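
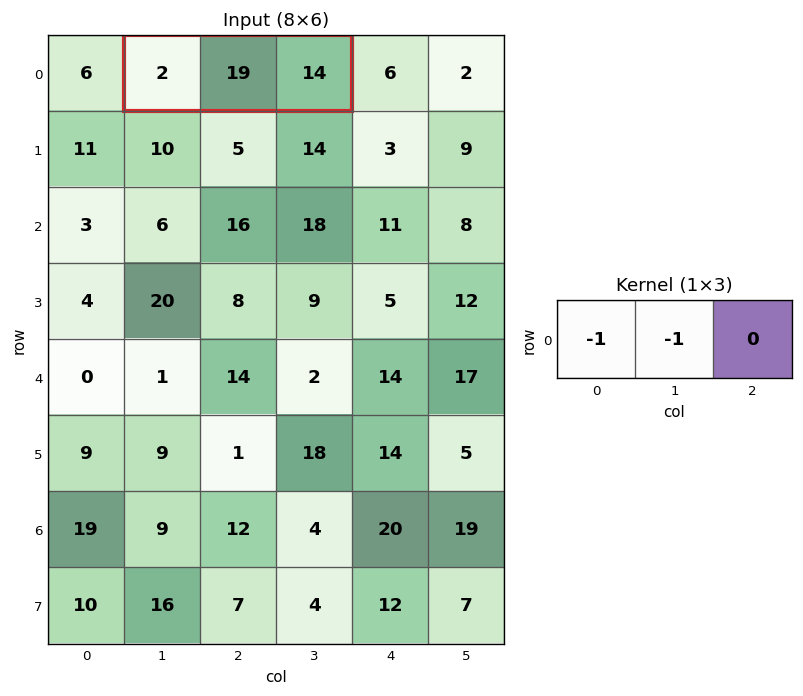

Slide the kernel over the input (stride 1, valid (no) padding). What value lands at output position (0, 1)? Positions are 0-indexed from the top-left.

The receptive field on the input at this output position is [2 19 14]. Elementwise product with the kernel and sum: 2·-1 + 19·-1.

-21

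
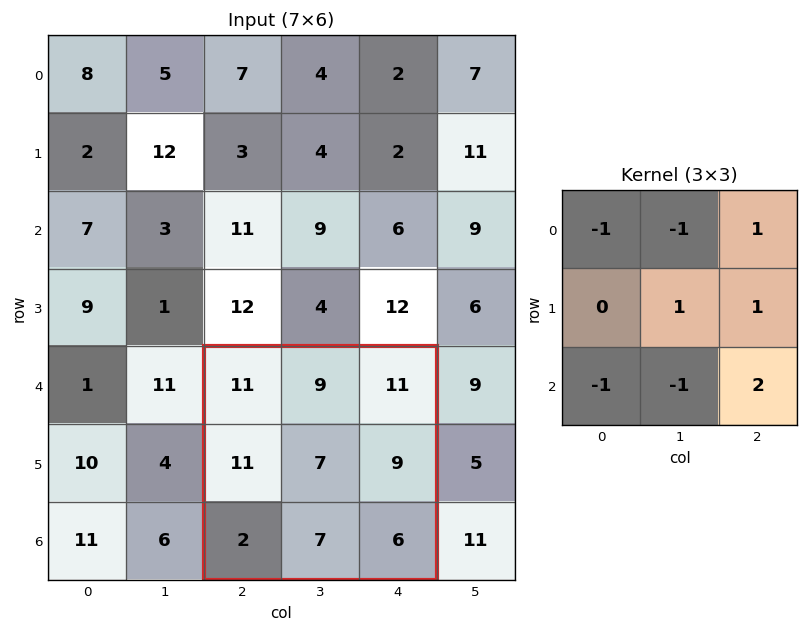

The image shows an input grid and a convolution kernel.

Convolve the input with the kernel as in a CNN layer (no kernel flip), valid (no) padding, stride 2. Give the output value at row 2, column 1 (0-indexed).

The receptive field on the input at this output position is [11 9 11 / 11 7 9 / 2 7 6]. Elementwise product with the kernel and sum: 11·-1 + 9·-1 + 11·1 + 7·1 + 9·1 + 2·-1 + 7·-1 + 6·2.

10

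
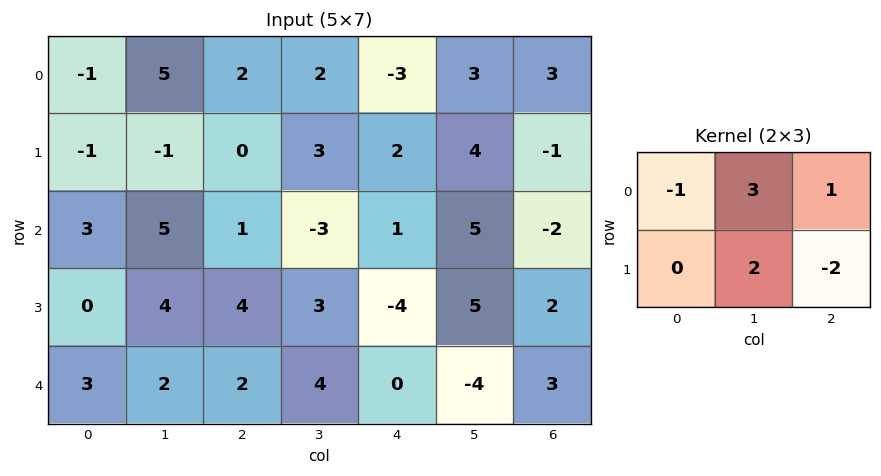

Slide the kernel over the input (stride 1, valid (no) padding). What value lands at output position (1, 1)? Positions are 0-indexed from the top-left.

12

The receptive field on the input at this output position is [-1 0 3 / 5 1 -3]. Elementwise product with the kernel and sum: -1·-1 + 0·3 + 3·1 + 1·2 + -3·-2.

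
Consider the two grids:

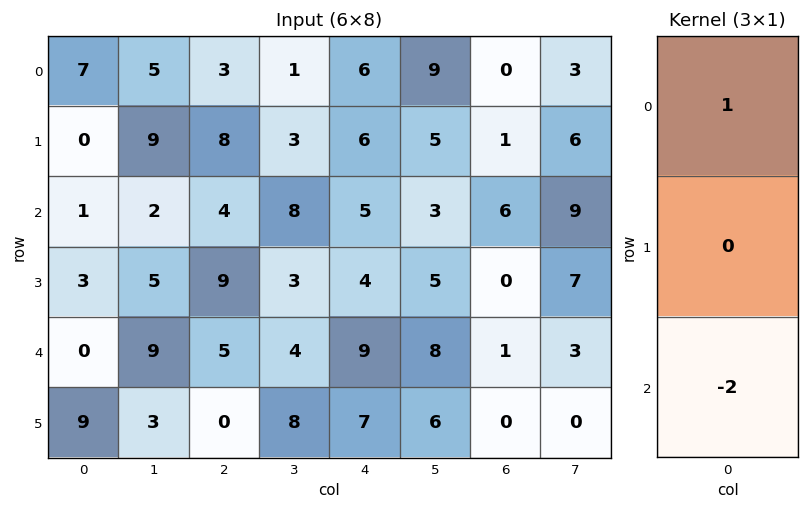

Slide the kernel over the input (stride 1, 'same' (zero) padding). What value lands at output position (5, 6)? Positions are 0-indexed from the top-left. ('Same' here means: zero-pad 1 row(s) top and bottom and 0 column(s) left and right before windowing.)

The receptive field on the zero-padded input at this output position is [1 / 0 / 0]. Elementwise product with the kernel and sum: 1·1 + 0·-2.

1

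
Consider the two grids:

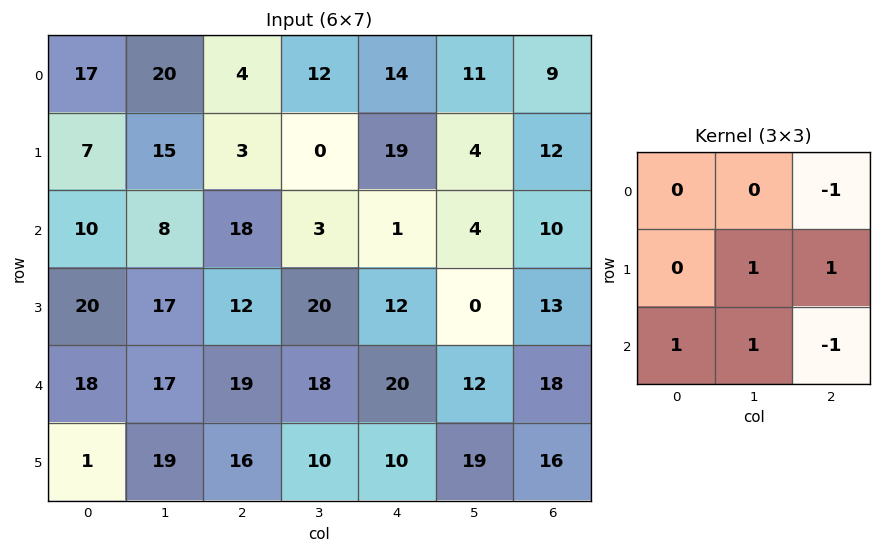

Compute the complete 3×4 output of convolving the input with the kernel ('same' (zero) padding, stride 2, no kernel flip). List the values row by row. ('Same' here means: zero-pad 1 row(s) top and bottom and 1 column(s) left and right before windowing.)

29 34 40 25
6 30 33 23
0 42 33 53

Output[0,0]: The receptive field on the zero-padded input at this output position is [0 0 0 / 0 17 20 / 0 7 15]. Elementwise product with the kernel and sum: 0·-1 + 17·1 + 20·1 + 0·1 + 7·1 + 15·-1.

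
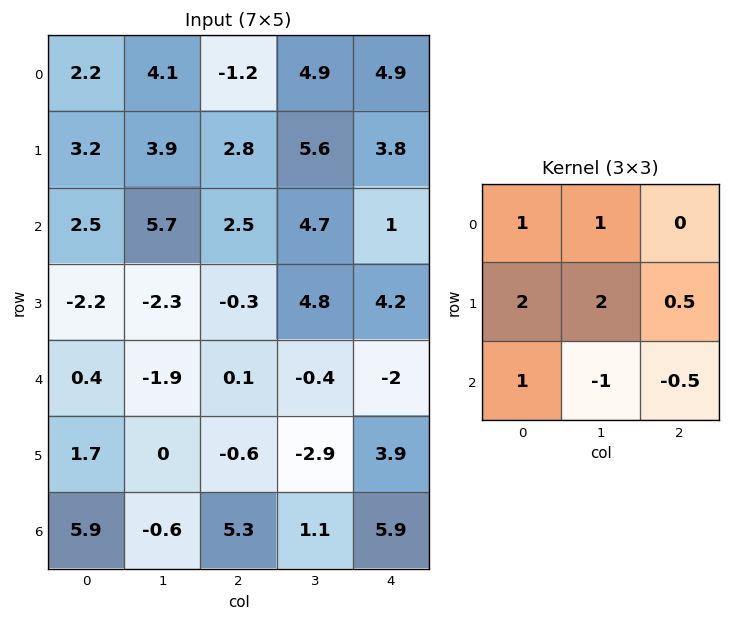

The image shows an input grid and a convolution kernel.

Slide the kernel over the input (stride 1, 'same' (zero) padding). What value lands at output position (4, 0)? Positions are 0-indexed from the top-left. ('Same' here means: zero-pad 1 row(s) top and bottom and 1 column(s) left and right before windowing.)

The receptive field on the zero-padded input at this output position is [0 -2.2 -2.3 / 0 0.4 -1.9 / 0 1.7 0]. Elementwise product with the kernel and sum: 0·1 + -2.2·1 + 0·2 + 0.4·2 + -1.9·0.5 + 0·1 + 1.7·-1 + 0·-0.5.

-4.05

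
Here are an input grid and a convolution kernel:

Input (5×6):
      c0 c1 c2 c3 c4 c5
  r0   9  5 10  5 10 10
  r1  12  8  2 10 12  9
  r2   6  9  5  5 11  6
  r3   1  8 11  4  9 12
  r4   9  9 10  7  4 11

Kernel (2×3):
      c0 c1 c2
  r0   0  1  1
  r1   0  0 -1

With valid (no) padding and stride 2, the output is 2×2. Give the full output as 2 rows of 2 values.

Output[0,0]: The receptive field on the input at this output position is [9 5 10 / 12 8 2]. Elementwise product with the kernel and sum: 5·1 + 10·1 + 2·-1.

13 3
3 7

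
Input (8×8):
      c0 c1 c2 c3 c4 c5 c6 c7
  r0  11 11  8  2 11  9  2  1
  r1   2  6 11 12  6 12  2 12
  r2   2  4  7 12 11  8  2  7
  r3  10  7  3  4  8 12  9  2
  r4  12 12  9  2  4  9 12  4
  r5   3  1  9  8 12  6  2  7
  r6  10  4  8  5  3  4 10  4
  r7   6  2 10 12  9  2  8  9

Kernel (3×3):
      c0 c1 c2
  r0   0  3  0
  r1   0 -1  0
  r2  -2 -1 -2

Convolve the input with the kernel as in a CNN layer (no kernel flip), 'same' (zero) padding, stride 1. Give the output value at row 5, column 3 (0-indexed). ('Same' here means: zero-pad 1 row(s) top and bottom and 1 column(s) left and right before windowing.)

The receptive field on the zero-padded input at this output position is [9 2 4 / 9 8 12 / 8 5 3]. Elementwise product with the kernel and sum: 2·3 + 8·-1 + 8·-2 + 5·-1 + 3·-2.

-29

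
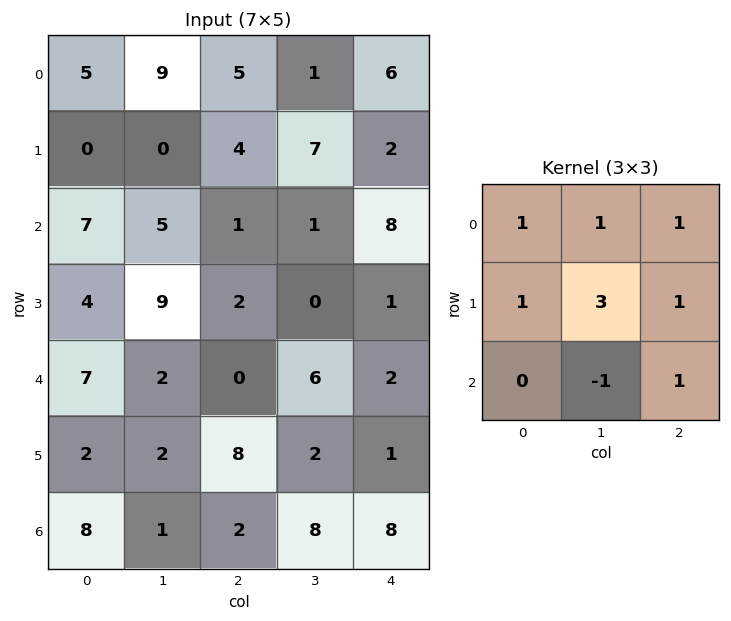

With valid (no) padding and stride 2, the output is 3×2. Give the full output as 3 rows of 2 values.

Output[0,0]: The receptive field on the input at this output position is [5 9 5 / 0 0 4 / 7 5 1]. Elementwise product with the kernel and sum: 5·1 + 9·1 + 5·1 + 0·1 + 0·3 + 4·1 + 5·-1 + 1·1.

19 46
44 9
26 23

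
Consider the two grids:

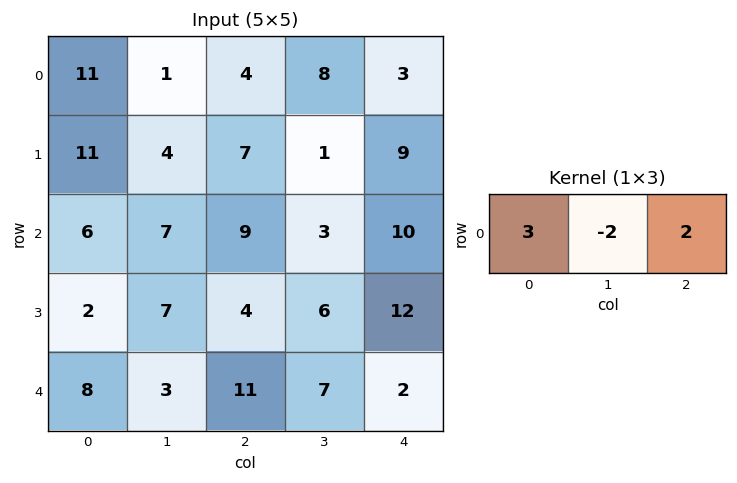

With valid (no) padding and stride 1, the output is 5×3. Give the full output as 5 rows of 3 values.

Output[0,0]: The receptive field on the input at this output position is [11 1 4]. Elementwise product with the kernel and sum: 11·3 + 1·-2 + 4·2.
Output[0,1]: The receptive field on the input at this output position is [1 4 8]. Elementwise product with the kernel and sum: 1·3 + 4·-2 + 8·2.

39 11 2
39 0 37
22 9 41
0 25 24
40 1 23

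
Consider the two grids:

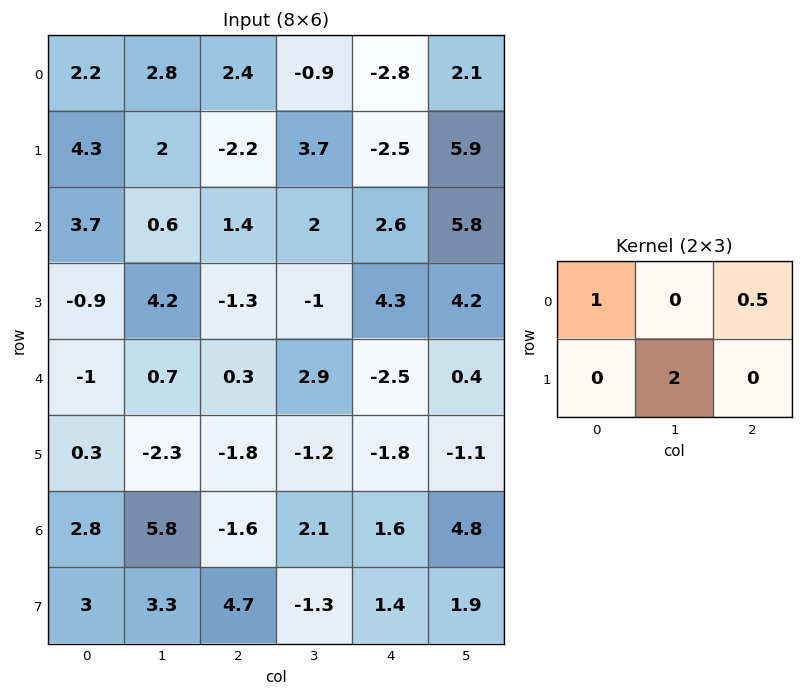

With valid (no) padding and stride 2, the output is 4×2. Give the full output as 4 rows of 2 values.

7.4 8.4
12.8 0.7
-5.45 -3.35
8.6 -3.4

Output[0,0]: The receptive field on the input at this output position is [2.2 2.8 2.4 / 4.3 2 -2.2]. Elementwise product with the kernel and sum: 2.2·1 + 2.4·0.5 + 2·2.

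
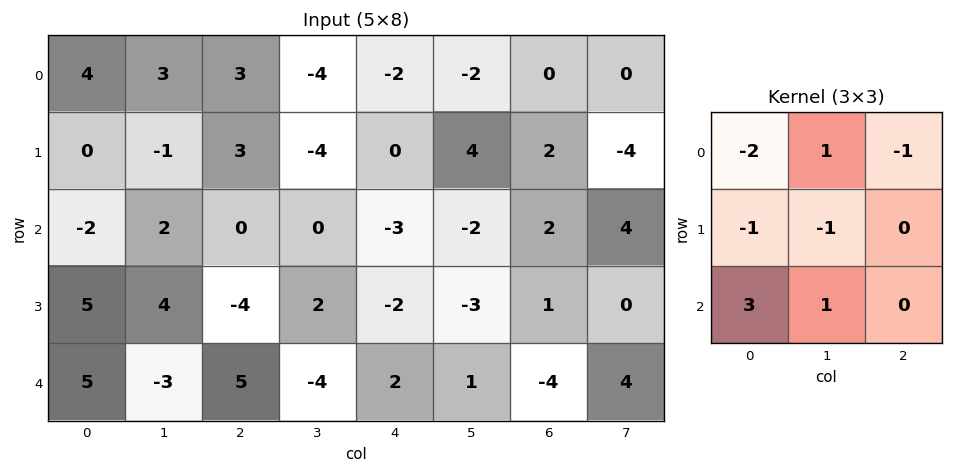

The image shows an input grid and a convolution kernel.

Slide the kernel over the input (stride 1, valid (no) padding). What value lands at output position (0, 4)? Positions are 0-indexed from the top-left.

The receptive field on the input at this output position is [-2 -2 0 / 0 4 2 / -3 -2 2]. Elementwise product with the kernel and sum: -2·-2 + -2·1 + 0·-1 + 0·-1 + 4·-1 + -3·3 + -2·1.

-13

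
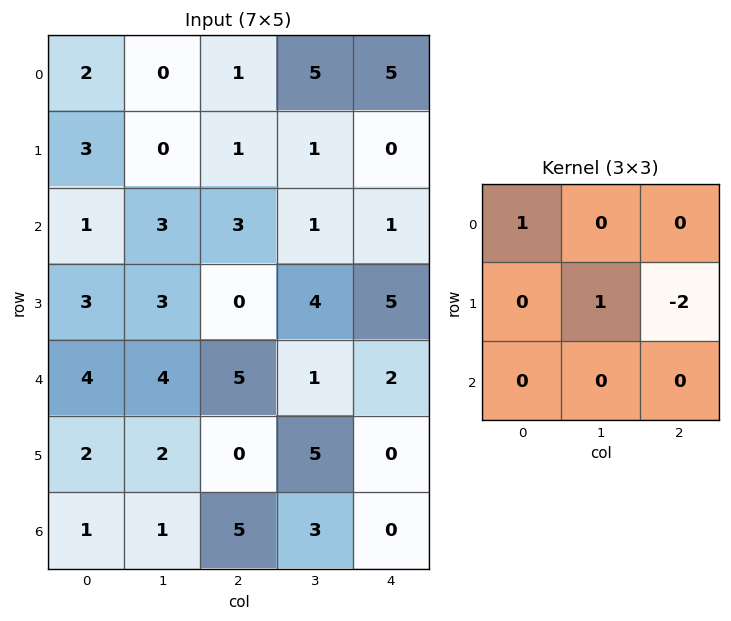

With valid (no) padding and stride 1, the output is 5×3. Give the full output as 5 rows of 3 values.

0 -1 2
0 1 0
4 -5 -3
-3 6 -3
6 -6 10

Output[0,0]: The receptive field on the input at this output position is [2 0 1 / 3 0 1 / 1 3 3]. Elementwise product with the kernel and sum: 2·1 + 0·1 + 1·-2.
Output[0,1]: The receptive field on the input at this output position is [0 1 5 / 0 1 1 / 3 3 1]. Elementwise product with the kernel and sum: 0·1 + 1·1 + 1·-2.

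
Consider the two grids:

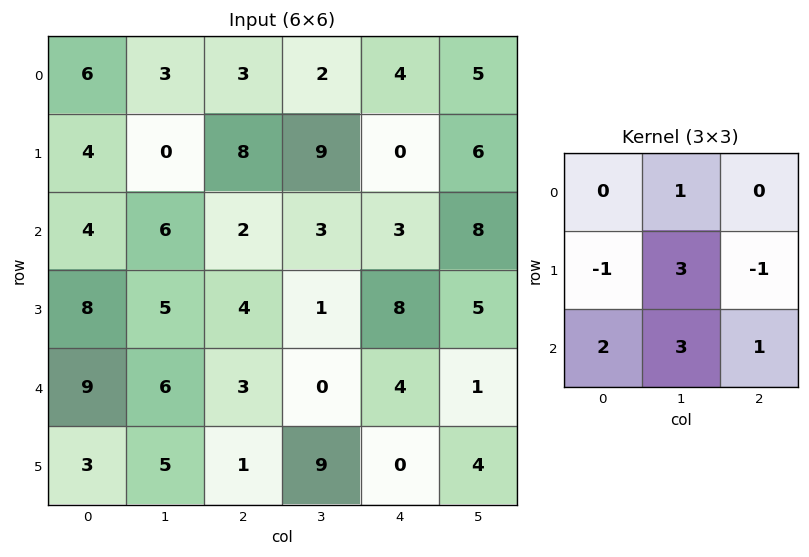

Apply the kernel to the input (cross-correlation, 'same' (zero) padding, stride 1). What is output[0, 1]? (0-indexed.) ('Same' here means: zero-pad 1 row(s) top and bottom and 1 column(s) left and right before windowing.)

The receptive field on the zero-padded input at this output position is [0 0 0 / 6 3 3 / 4 0 8]. Elementwise product with the kernel and sum: 0·1 + 6·-1 + 3·3 + 3·-1 + 4·2 + 0·3 + 8·1.

16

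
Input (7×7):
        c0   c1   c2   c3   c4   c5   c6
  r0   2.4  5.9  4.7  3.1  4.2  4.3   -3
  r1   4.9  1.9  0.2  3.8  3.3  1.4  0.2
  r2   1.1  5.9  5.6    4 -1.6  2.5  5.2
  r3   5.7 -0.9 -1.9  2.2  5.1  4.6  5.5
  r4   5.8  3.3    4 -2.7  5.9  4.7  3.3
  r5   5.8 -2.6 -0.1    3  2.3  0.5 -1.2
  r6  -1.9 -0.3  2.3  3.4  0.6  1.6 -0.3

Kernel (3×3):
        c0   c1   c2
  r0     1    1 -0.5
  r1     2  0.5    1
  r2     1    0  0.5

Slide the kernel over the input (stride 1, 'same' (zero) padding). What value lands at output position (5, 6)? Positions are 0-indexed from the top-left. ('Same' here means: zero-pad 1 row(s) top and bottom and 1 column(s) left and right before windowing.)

10

The receptive field on the zero-padded input at this output position is [4.7 3.3 0 / 0.5 -1.2 0 / 1.6 -0.3 0]. Elementwise product with the kernel and sum: 4.7·1 + 3.3·1 + 0·-0.5 + 0.5·2 + -1.2·0.5 + 0·1 + 1.6·1 + 0·0.5.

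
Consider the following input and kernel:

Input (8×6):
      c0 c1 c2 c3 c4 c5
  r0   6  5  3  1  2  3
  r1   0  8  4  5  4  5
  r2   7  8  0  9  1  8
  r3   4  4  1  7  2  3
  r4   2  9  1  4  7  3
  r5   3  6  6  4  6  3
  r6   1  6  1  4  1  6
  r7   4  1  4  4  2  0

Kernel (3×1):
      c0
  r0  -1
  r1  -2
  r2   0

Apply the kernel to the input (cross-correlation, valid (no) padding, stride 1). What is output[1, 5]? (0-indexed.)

-21

The receptive field on the input at this output position is [5 / 8 / 3]. Elementwise product with the kernel and sum: 5·-1 + 8·-2.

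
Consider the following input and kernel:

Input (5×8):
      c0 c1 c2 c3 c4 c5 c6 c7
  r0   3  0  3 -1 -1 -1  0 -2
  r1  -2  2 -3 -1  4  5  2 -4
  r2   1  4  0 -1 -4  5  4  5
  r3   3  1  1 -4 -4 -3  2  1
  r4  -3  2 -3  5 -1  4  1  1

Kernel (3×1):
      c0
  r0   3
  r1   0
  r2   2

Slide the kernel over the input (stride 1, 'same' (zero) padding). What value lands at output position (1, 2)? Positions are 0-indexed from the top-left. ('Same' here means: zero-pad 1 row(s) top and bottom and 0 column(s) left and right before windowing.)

The receptive field on the zero-padded input at this output position is [3 / -3 / 0]. Elementwise product with the kernel and sum: 3·3 + 0·2.

9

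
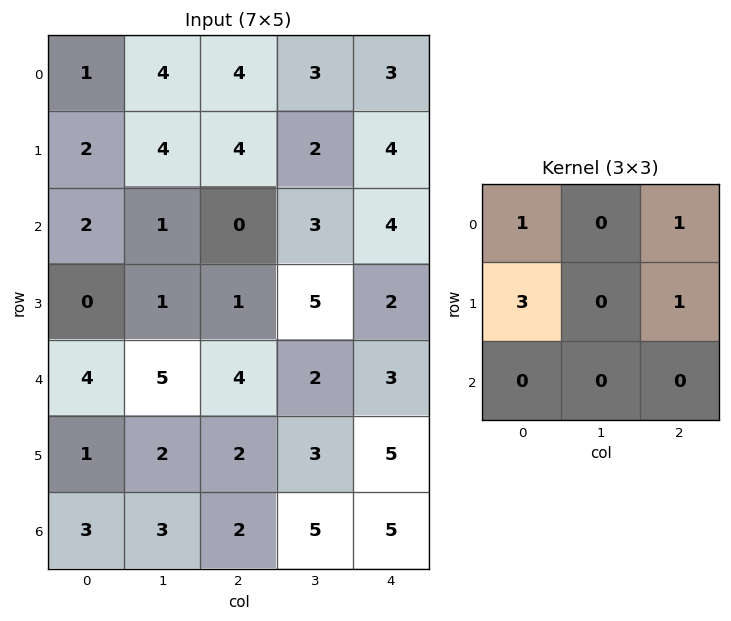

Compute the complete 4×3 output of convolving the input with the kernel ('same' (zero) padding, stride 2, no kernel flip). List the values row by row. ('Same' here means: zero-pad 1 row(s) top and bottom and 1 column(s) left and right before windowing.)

Output[0,0]: The receptive field on the zero-padded input at this output position is [0 0 0 / 0 1 4 / 0 2 4]. Elementwise product with the kernel and sum: 0·1 + 0·1 + 0·3 + 4·1.
Output[0,1]: The receptive field on the zero-padded input at this output position is [0 0 0 / 4 4 3 / 4 4 2]. Elementwise product with the kernel and sum: 0·1 + 0·1 + 4·3 + 3·1.

4 15 9
5 12 11
6 23 11
5 19 18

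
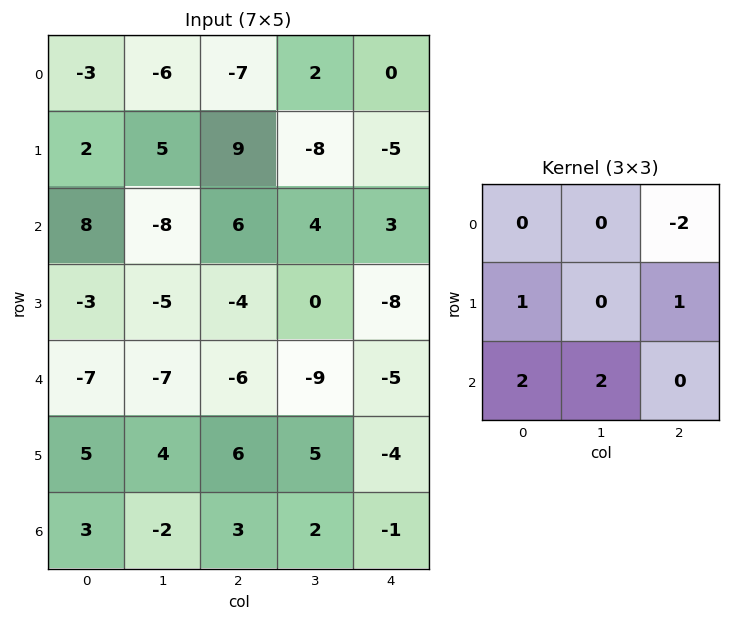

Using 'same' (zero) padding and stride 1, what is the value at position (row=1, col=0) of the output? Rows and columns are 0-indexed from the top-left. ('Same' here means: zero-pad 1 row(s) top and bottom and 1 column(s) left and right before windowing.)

The receptive field on the zero-padded input at this output position is [0 -3 -6 / 0 2 5 / 0 8 -8]. Elementwise product with the kernel and sum: -6·-2 + 0·1 + 5·1 + 0·2 + 8·2.

33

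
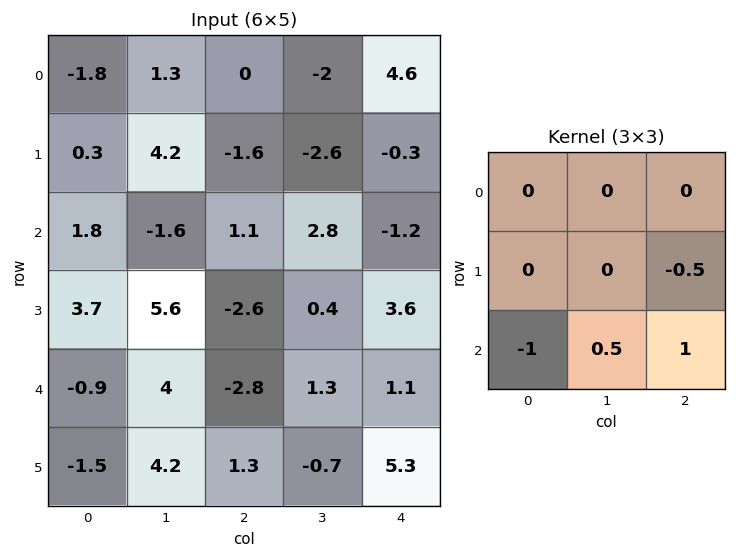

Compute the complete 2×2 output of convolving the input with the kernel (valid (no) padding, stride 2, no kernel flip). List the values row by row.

Output[0,0]: The receptive field on the input at this output position is [-1.8 1.3 0 / 0.3 4.2 -1.6 / 1.8 -1.6 1.1]. Elementwise product with the kernel and sum: -1.6·-0.5 + 1.8·-1 + -1.6·0.5 + 1.1·1.
Output[0,1]: The receptive field on the input at this output position is [0 -2 4.6 / -1.6 -2.6 -0.3 / 1.1 2.8 -1.2]. Elementwise product with the kernel and sum: -0.3·-0.5 + 1.1·-1 + 2.8·0.5 + -1.2·1.

-0.7 -0.75
1.4 2.75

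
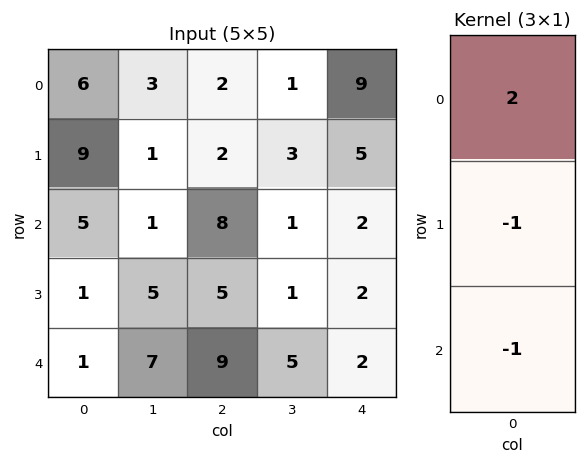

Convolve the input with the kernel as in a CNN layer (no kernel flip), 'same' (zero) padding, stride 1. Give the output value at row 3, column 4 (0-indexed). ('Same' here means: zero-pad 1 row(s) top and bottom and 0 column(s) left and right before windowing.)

The receptive field on the zero-padded input at this output position is [2 / 2 / 2]. Elementwise product with the kernel and sum: 2·2 + 2·-1 + 2·-1.

0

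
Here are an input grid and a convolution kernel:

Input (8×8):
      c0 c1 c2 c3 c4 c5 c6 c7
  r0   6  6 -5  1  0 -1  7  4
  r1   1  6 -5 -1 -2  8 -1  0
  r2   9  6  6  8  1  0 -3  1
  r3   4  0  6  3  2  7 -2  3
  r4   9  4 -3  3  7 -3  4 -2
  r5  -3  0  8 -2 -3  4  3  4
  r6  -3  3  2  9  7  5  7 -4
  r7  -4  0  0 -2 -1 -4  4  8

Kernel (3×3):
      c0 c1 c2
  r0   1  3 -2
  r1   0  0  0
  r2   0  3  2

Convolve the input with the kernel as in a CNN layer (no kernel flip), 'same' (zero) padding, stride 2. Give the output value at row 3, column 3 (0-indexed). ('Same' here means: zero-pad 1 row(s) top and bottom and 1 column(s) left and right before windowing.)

33

The receptive field on the zero-padded input at this output position is [4 3 4 / 5 7 -4 / -4 4 8]. Elementwise product with the kernel and sum: 4·1 + 3·3 + 4·-2 + 4·3 + 8·2.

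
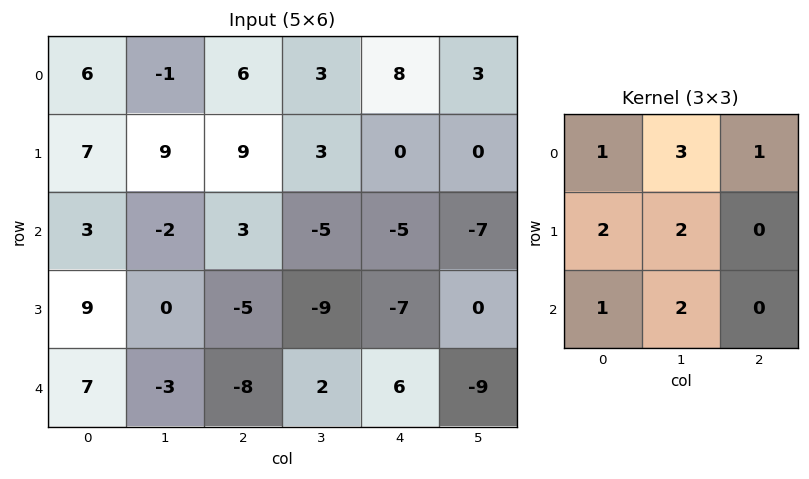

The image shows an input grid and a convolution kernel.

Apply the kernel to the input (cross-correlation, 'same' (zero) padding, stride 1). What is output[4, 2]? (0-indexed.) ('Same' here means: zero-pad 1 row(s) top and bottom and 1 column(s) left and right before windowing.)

-46

The receptive field on the zero-padded input at this output position is [0 -5 -9 / -3 -8 2 / 0 0 0]. Elementwise product with the kernel and sum: 0·1 + -5·3 + -9·1 + -3·2 + -8·2 + 0·1 + 0·2.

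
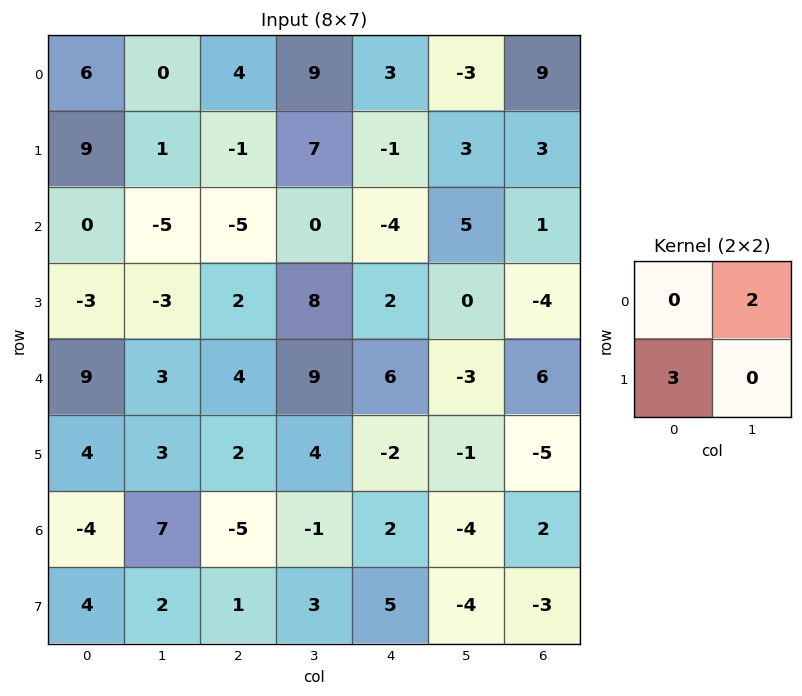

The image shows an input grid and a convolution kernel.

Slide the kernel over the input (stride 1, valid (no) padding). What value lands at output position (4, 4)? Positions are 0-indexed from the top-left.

-12

The receptive field on the input at this output position is [6 -3 / -2 -1]. Elementwise product with the kernel and sum: -3·2 + -2·3.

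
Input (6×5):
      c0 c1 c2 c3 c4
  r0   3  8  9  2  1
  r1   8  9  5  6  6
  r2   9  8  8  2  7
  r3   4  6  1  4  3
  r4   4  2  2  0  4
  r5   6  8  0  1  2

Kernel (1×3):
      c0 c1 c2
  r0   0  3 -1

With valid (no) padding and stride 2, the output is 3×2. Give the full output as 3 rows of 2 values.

Output[0,0]: The receptive field on the input at this output position is [3 8 9]. Elementwise product with the kernel and sum: 8·3 + 9·-1.

15 5
16 -1
4 -4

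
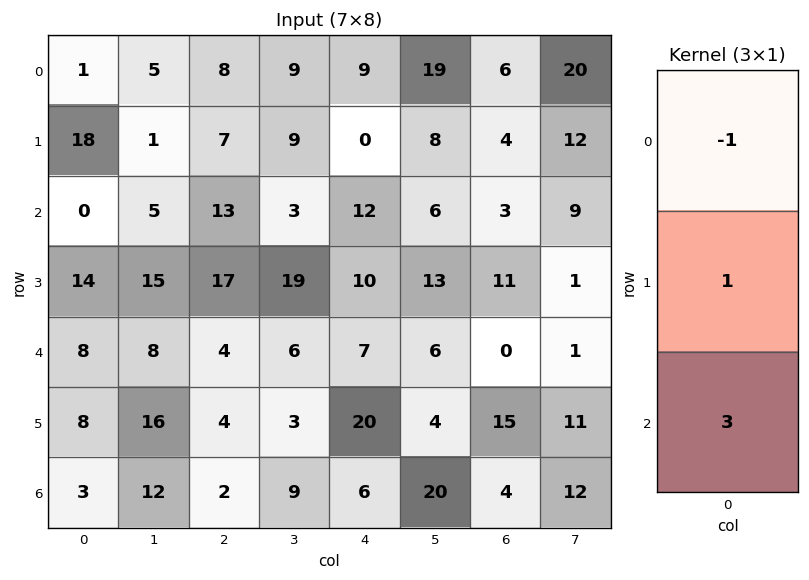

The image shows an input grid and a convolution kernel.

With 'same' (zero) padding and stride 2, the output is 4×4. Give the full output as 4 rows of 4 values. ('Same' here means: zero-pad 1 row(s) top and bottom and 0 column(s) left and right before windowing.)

Output[0,0]: The receptive field on the zero-padded input at this output position is [0 / 1 / 18]. Elementwise product with the kernel and sum: 0·-1 + 1·1 + 18·3.

55 29 9 18
24 57 42 32
18 -1 57 34
-5 -2 -14 -11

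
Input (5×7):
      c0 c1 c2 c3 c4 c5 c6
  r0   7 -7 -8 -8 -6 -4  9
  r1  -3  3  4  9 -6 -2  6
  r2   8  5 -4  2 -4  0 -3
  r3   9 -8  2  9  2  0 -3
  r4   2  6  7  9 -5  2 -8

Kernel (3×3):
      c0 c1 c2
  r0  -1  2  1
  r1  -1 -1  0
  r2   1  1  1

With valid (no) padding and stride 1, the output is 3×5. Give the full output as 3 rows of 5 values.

Output[0,0]: The receptive field on the input at this output position is [7 -7 -8 / -3 3 4 / 8 5 -4]. Elementwise product with the kernel and sum: 7·-1 + -7·2 + -8·1 + -3·-1 + 3·-1 + 8·1 + 5·1 + -4·1.

-20 -21 -33 -13 8
3 16 23 -10 11
12 17 4 -15 -12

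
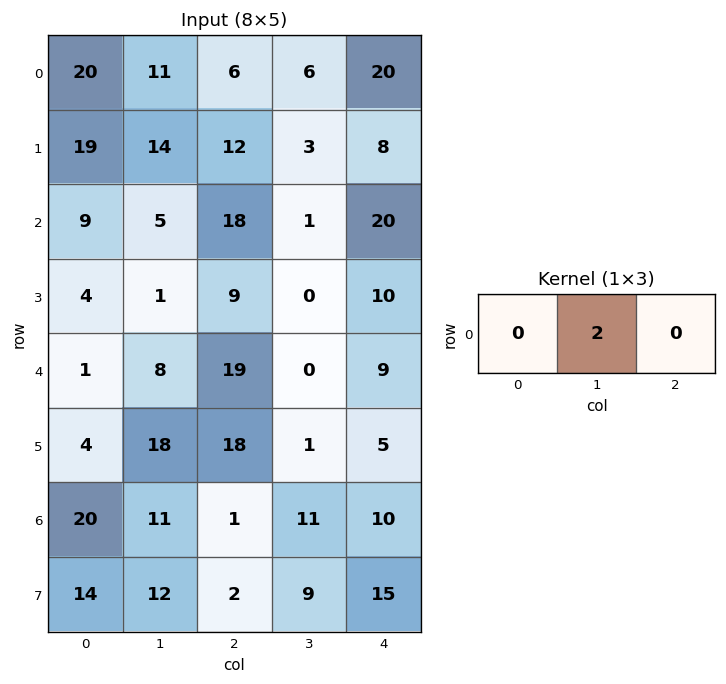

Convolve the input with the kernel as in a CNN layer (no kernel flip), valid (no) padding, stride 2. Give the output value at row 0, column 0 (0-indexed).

22

The receptive field on the input at this output position is [20 11 6]. Elementwise product with the kernel and sum: 11·2.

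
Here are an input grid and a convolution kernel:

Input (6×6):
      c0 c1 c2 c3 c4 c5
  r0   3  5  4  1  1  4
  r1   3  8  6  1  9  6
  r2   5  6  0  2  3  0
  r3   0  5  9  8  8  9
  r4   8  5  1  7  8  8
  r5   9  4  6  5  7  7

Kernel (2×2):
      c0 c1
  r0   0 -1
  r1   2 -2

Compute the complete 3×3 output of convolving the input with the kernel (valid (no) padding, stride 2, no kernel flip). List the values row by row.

Output[0,0]: The receptive field on the input at this output position is [3 5 / 3 8]. Elementwise product with the kernel and sum: 5·-1 + 3·2 + 8·-2.
Output[0,1]: The receptive field on the input at this output position is [4 1 / 6 1]. Elementwise product with the kernel and sum: 1·-1 + 6·2 + 1·-2.

-15 9 2
-16 0 -2
5 -5 -8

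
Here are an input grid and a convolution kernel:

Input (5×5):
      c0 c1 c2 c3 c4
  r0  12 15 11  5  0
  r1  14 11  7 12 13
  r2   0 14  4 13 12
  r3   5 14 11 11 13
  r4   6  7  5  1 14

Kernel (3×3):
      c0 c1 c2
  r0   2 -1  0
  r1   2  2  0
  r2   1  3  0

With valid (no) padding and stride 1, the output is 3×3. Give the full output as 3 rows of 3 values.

Output[0,0]: The receptive field on the input at this output position is [12 15 11 / 14 11 7 / 0 14 4]. Elementwise product with the kernel and sum: 12·2 + 15·-1 + 14·2 + 11·2 + 0·1 + 14·3.
Output[0,1]: The receptive field on the input at this output position is [15 11 5 / 11 7 12 / 14 4 13]. Elementwise product with the kernel and sum: 15·2 + 11·-1 + 11·2 + 7·2 + 14·1 + 4·3.

101 81 98
92 98 80
51 96 47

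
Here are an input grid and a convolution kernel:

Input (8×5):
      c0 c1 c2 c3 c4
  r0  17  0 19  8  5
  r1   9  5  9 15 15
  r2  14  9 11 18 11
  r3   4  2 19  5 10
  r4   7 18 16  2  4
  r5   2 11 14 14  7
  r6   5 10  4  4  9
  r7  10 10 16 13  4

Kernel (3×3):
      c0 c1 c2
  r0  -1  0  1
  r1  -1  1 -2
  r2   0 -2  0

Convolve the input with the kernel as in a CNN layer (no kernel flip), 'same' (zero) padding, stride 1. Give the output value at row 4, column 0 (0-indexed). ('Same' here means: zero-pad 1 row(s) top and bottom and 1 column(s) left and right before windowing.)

-31

The receptive field on the zero-padded input at this output position is [0 4 2 / 0 7 18 / 0 2 11]. Elementwise product with the kernel and sum: 0·-1 + 2·1 + 0·-1 + 7·1 + 18·-2 + 2·-2.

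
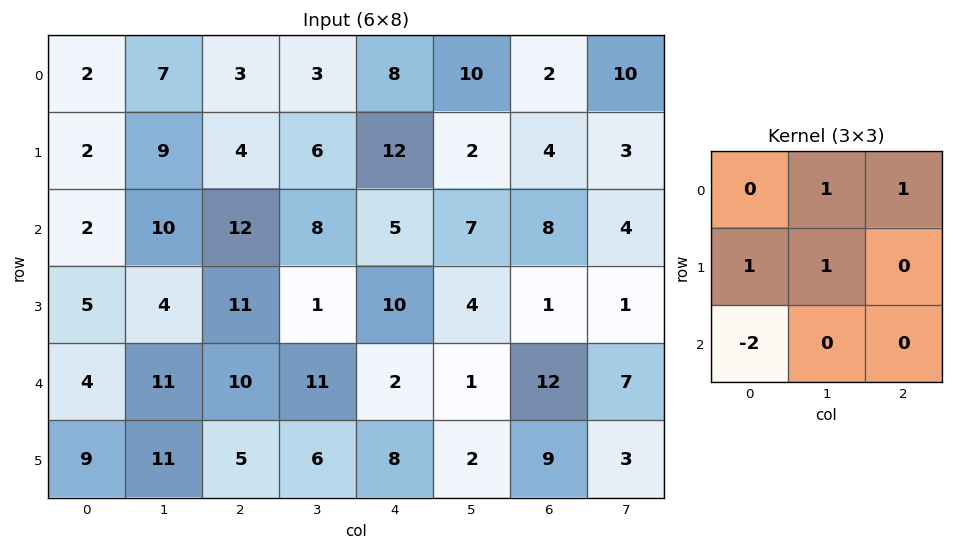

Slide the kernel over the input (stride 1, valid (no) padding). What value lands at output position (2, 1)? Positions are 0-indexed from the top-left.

The receptive field on the input at this output position is [10 12 8 / 4 11 1 / 11 10 11]. Elementwise product with the kernel and sum: 12·1 + 8·1 + 4·1 + 11·1 + 11·-2.

13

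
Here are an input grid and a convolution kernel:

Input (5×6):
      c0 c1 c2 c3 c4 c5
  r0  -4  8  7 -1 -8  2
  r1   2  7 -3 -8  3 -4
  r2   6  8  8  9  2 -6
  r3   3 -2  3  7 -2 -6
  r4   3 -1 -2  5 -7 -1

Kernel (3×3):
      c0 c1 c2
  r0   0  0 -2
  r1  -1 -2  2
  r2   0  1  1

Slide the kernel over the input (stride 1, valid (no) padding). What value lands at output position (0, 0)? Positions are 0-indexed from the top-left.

The receptive field on the input at this output position is [-4 8 7 / 2 7 -3 / 6 8 8]. Elementwise product with the kernel and sum: 7·-2 + 2·-1 + 7·-2 + -3·2 + 8·1 + 8·1.

-20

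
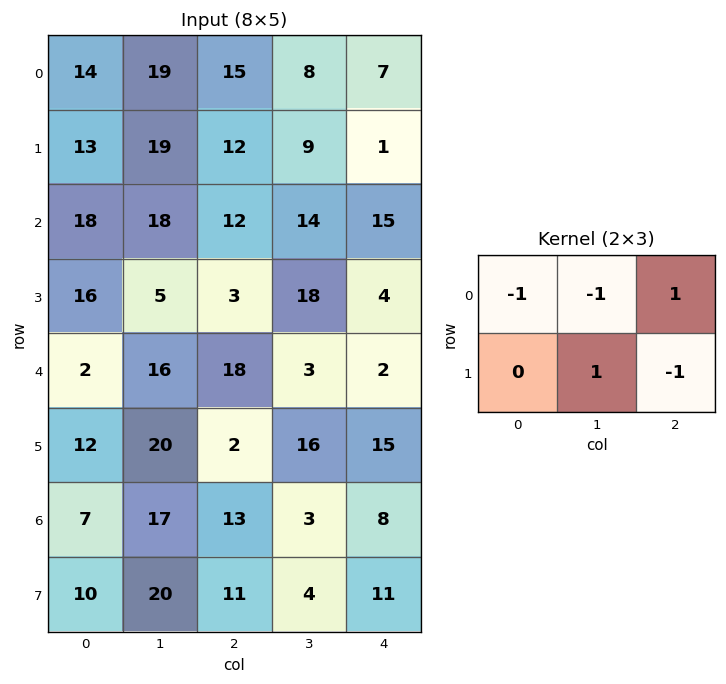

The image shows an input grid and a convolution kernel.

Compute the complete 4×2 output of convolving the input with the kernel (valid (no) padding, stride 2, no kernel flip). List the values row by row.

Output[0,0]: The receptive field on the input at this output position is [14 19 15 / 13 19 12]. Elementwise product with the kernel and sum: 14·-1 + 19·-1 + 15·1 + 19·1 + 12·-1.

-11 -8
-22 3
18 -18
-2 -15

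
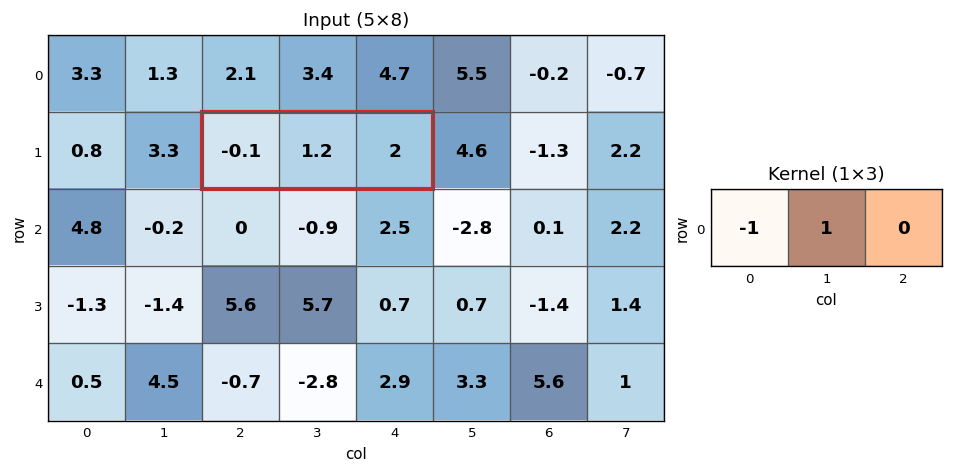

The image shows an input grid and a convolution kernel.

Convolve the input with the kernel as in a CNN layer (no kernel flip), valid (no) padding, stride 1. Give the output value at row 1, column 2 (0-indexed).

1.3

The receptive field on the input at this output position is [-0.1 1.2 2]. Elementwise product with the kernel and sum: -0.1·-1 + 1.2·1.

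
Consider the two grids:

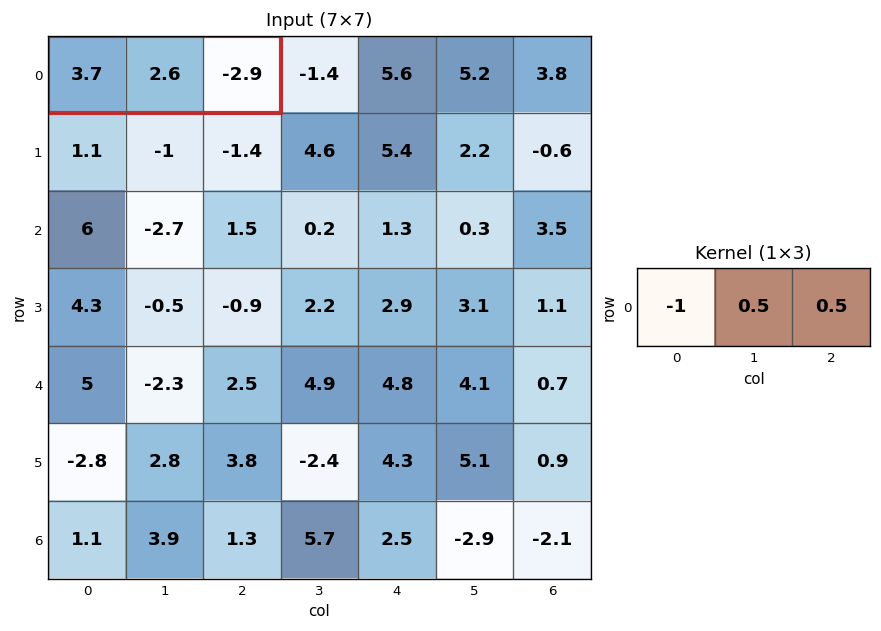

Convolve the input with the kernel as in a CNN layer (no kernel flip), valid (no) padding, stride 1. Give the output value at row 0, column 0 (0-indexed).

-3.85

The receptive field on the input at this output position is [3.7 2.6 -2.9]. Elementwise product with the kernel and sum: 3.7·-1 + 2.6·0.5 + -2.9·0.5.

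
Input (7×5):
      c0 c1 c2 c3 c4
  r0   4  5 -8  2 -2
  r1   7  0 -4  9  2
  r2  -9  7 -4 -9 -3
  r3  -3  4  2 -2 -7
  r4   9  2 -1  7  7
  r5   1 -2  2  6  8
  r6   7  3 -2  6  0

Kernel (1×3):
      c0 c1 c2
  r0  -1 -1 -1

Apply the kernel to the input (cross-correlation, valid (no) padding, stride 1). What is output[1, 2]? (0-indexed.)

-7

The receptive field on the input at this output position is [-4 9 2]. Elementwise product with the kernel and sum: -4·-1 + 9·-1 + 2·-1.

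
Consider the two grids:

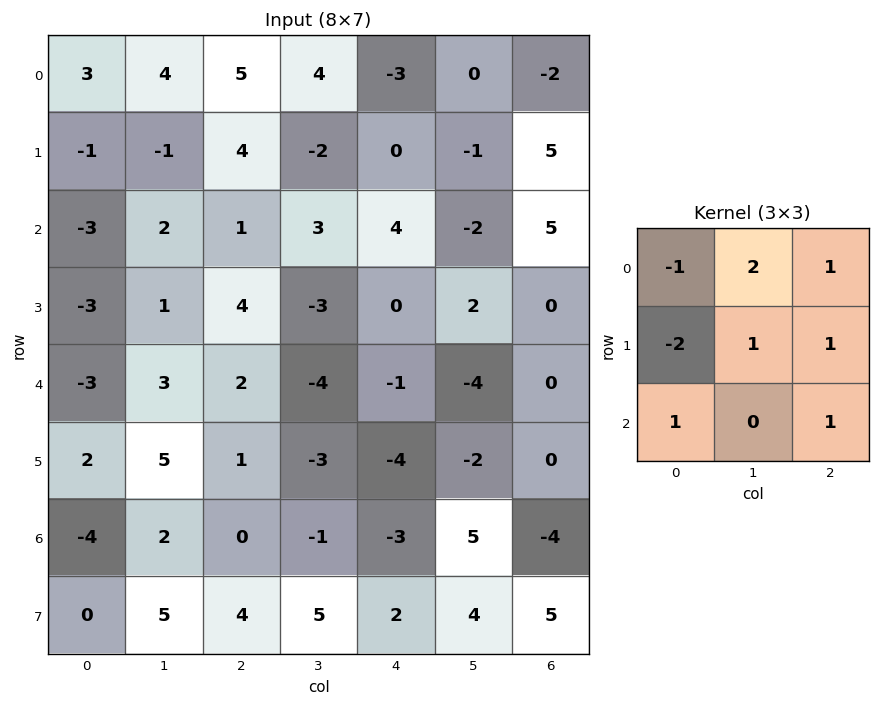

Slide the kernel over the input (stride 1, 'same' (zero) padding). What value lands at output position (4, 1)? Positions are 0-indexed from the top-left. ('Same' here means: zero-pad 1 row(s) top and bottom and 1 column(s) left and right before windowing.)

The receptive field on the zero-padded input at this output position is [-3 1 4 / -3 3 2 / 2 5 1]. Elementwise product with the kernel and sum: -3·-1 + 1·2 + 4·1 + -3·-2 + 3·1 + 2·1 + 2·1 + 1·1.

23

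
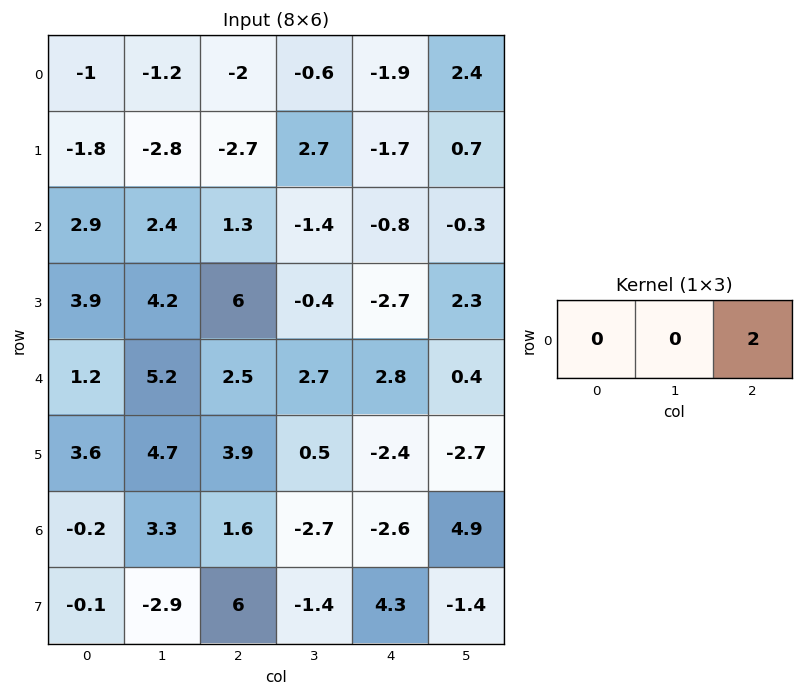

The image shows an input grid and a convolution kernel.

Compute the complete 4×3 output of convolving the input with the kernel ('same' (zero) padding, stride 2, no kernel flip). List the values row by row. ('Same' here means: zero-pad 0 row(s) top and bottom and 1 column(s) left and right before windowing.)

Output[0,0]: The receptive field on the zero-padded input at this output position is [0 -1 -1.2]. Elementwise product with the kernel and sum: -1.2·2.
Output[0,1]: The receptive field on the zero-padded input at this output position is [-1.2 -2 -0.6]. Elementwise product with the kernel and sum: -0.6·2.

-2.4 -1.2 4.8
4.8 -2.8 -0.6
10.4 5.4 0.8
6.6 -5.4 9.8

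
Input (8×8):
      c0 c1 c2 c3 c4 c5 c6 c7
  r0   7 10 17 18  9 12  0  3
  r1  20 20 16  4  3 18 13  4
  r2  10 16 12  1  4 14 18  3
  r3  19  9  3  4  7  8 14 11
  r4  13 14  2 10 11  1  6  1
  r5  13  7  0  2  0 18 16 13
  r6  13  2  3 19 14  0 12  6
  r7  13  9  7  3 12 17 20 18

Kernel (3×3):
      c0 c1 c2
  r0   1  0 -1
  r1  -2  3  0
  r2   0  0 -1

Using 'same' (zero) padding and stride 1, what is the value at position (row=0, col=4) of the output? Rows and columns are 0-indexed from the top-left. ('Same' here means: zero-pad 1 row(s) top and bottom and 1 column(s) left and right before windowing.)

The receptive field on the zero-padded input at this output position is [0 0 0 / 18 9 12 / 4 3 18]. Elementwise product with the kernel and sum: 0·1 + 0·-1 + 18·-2 + 9·3 + 18·-1.

-27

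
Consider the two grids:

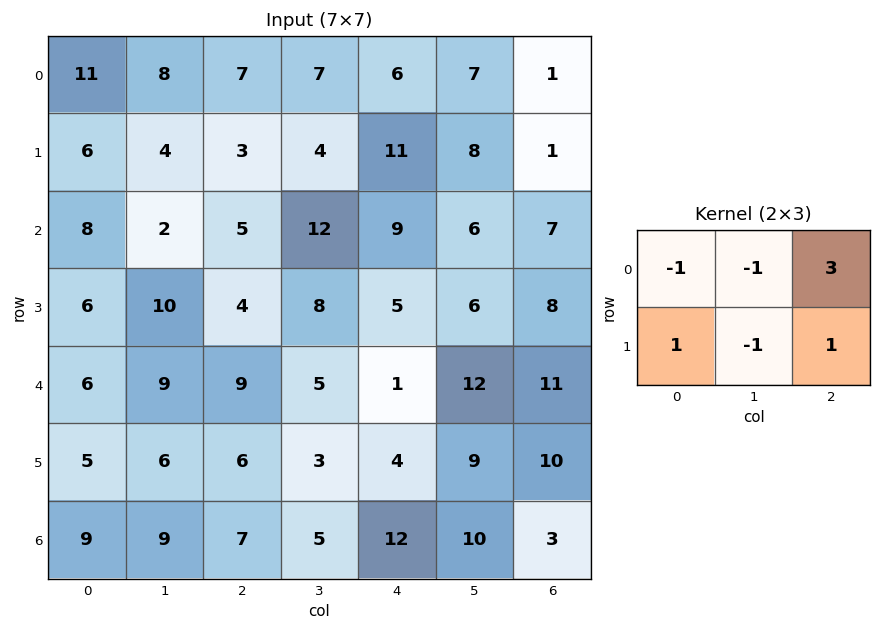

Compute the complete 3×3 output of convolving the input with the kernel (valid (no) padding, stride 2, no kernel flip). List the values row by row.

Output[0,0]: The receptive field on the input at this output position is [11 8 7 / 6 4 3]. Elementwise product with the kernel and sum: 11·-1 + 8·-1 + 7·3 + 6·1 + 4·-1 + 3·1.

7 14 -6
5 11 13
17 -4 25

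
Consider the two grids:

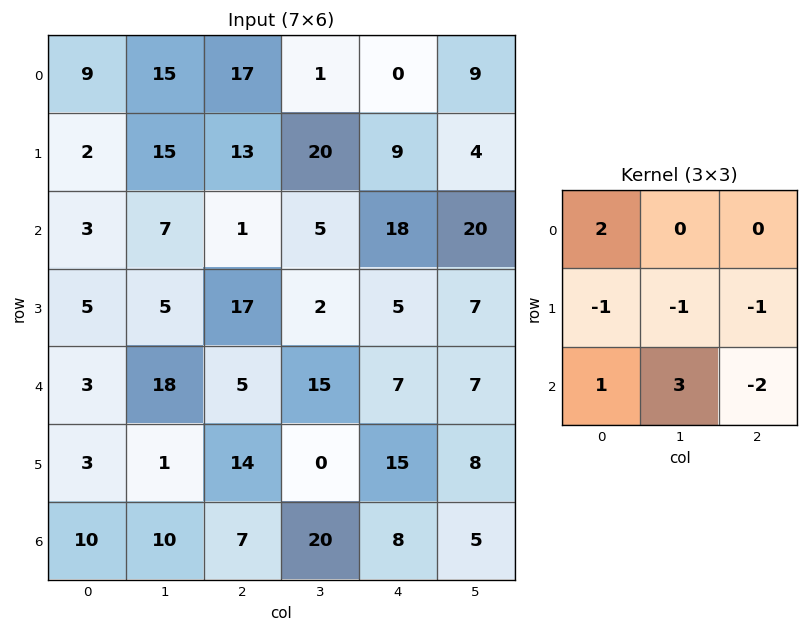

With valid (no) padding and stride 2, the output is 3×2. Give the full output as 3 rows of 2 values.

10 -28
26 14
14 32

Output[0,0]: The receptive field on the input at this output position is [9 15 17 / 2 15 13 / 3 7 1]. Elementwise product with the kernel and sum: 9·2 + 2·-1 + 15·-1 + 13·-1 + 3·1 + 7·3 + 1·-2.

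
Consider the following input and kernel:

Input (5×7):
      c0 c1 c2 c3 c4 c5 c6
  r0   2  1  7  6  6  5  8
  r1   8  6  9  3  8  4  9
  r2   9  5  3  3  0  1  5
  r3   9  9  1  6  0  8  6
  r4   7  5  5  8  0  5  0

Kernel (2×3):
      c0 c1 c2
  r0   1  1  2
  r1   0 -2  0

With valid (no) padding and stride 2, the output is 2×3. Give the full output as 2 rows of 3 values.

5 19 19
2 -6 -5

Output[0,0]: The receptive field on the input at this output position is [2 1 7 / 8 6 9]. Elementwise product with the kernel and sum: 2·1 + 1·1 + 7·2 + 6·-2.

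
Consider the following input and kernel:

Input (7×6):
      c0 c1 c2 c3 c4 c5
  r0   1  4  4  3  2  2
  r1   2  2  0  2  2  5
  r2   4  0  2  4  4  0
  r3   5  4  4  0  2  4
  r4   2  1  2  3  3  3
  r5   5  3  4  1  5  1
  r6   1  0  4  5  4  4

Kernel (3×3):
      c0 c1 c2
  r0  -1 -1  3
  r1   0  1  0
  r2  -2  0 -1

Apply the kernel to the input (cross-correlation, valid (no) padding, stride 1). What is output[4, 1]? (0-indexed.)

5

The receptive field on the input at this output position is [1 2 3 / 3 4 1 / 0 4 5]. Elementwise product with the kernel and sum: 1·-1 + 2·-1 + 3·3 + 4·1 + 0·-2 + 5·-1.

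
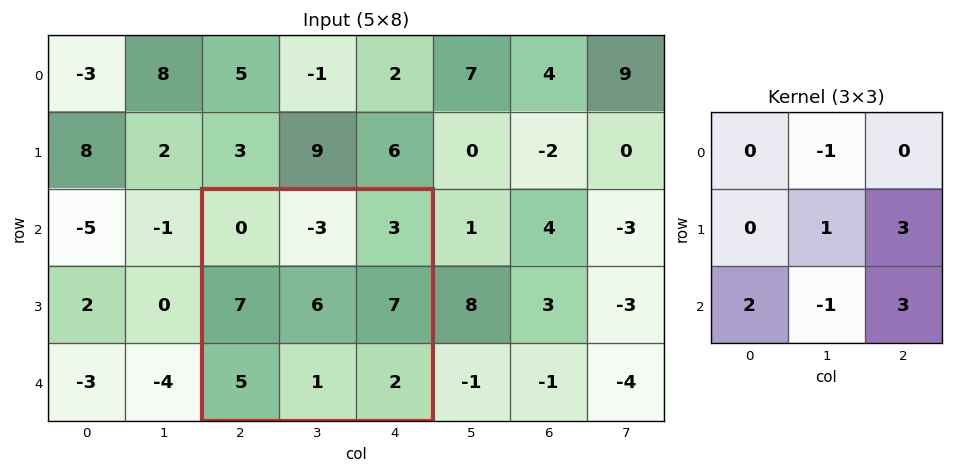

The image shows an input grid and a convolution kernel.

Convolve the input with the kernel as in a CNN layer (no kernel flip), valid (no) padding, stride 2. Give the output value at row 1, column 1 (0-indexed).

The receptive field on the input at this output position is [0 -3 3 / 7 6 7 / 5 1 2]. Elementwise product with the kernel and sum: -3·-1 + 6·1 + 7·3 + 5·2 + 1·-1 + 2·3.

45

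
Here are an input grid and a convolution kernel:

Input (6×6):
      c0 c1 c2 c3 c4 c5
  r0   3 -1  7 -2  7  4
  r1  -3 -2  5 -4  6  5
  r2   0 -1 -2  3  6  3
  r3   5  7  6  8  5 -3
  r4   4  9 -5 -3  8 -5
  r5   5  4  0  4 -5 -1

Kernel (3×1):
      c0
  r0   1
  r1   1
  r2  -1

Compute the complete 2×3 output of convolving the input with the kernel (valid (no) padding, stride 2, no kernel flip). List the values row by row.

Output[0,0]: The receptive field on the input at this output position is [3 / -3 / 0]. Elementwise product with the kernel and sum: 3·1 + -3·1 + 0·-1.

0 14 7
1 9 3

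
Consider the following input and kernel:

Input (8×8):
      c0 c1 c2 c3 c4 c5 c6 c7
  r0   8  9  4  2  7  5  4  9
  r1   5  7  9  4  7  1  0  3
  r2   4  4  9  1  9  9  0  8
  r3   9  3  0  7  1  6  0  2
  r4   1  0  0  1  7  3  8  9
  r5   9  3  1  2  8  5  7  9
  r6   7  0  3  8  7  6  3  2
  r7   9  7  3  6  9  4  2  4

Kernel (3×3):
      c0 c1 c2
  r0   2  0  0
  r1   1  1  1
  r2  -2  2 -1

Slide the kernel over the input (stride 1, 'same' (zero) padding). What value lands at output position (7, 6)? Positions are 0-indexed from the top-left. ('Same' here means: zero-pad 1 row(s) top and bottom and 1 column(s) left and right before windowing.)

The receptive field on the zero-padded input at this output position is [6 3 2 / 4 2 4 / 0 0 0]. Elementwise product with the kernel and sum: 6·2 + 4·1 + 2·1 + 4·1 + 0·-2 + 0·2 + 0·-1.

22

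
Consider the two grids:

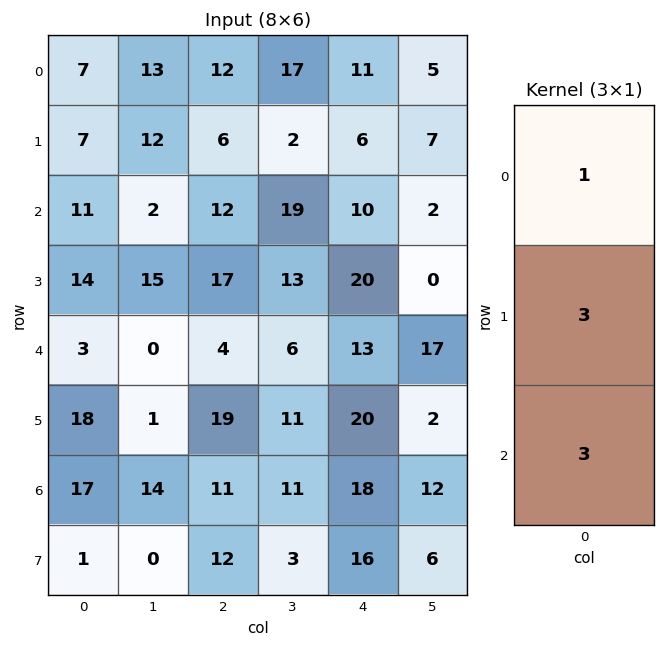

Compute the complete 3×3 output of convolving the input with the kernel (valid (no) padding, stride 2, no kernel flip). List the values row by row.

Output[0,0]: The receptive field on the input at this output position is [7 / 7 / 11]. Elementwise product with the kernel and sum: 7·1 + 7·3 + 11·3.

61 66 59
62 75 109
108 94 127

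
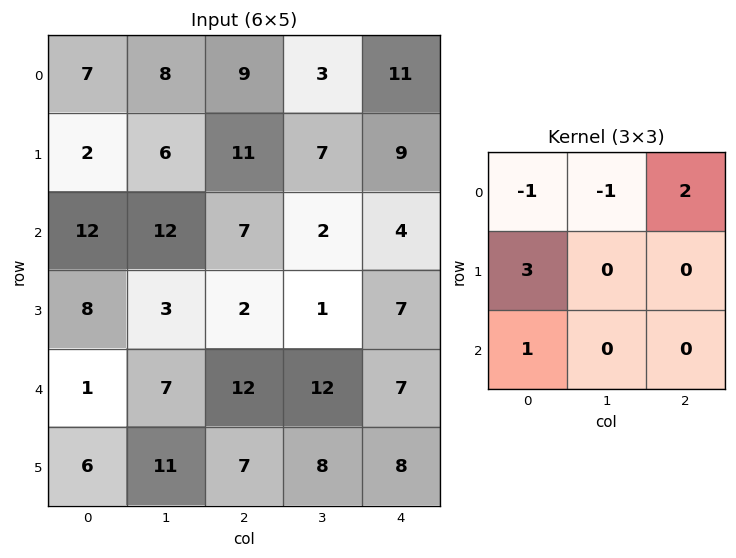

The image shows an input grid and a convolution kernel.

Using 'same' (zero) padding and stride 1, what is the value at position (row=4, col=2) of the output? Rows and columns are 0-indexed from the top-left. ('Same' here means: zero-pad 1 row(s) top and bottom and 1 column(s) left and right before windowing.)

The receptive field on the zero-padded input at this output position is [3 2 1 / 7 12 12 / 11 7 8]. Elementwise product with the kernel and sum: 3·-1 + 2·-1 + 1·2 + 7·3 + 11·1.

29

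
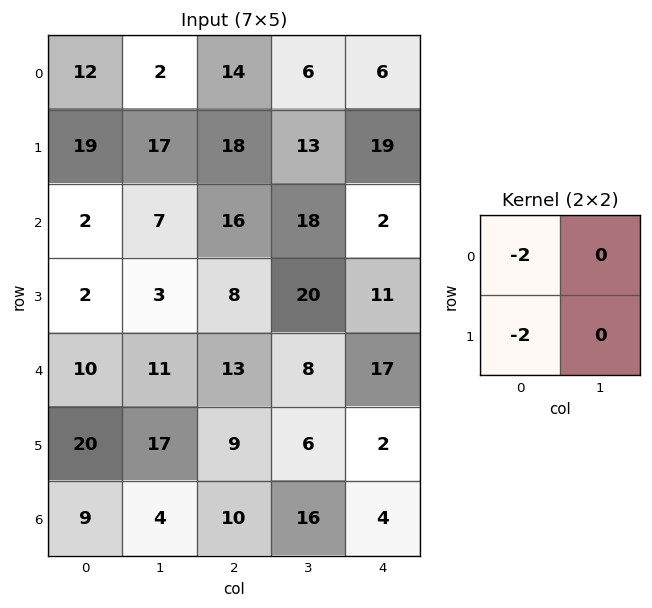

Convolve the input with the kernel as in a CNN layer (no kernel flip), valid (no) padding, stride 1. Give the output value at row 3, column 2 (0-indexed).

-42

The receptive field on the input at this output position is [8 20 / 13 8]. Elementwise product with the kernel and sum: 8·-2 + 13·-2.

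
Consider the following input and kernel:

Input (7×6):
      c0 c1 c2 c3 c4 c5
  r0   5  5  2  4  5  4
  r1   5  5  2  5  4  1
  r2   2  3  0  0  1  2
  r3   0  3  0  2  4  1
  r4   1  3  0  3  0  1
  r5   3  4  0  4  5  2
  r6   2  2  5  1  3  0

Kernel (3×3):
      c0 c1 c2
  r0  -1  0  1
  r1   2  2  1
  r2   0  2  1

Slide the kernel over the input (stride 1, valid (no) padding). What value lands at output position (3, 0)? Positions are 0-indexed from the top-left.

16

The receptive field on the input at this output position is [0 3 0 / 1 3 0 / 3 4 0]. Elementwise product with the kernel and sum: 0·-1 + 0·1 + 1·2 + 3·2 + 0·1 + 4·2 + 0·1.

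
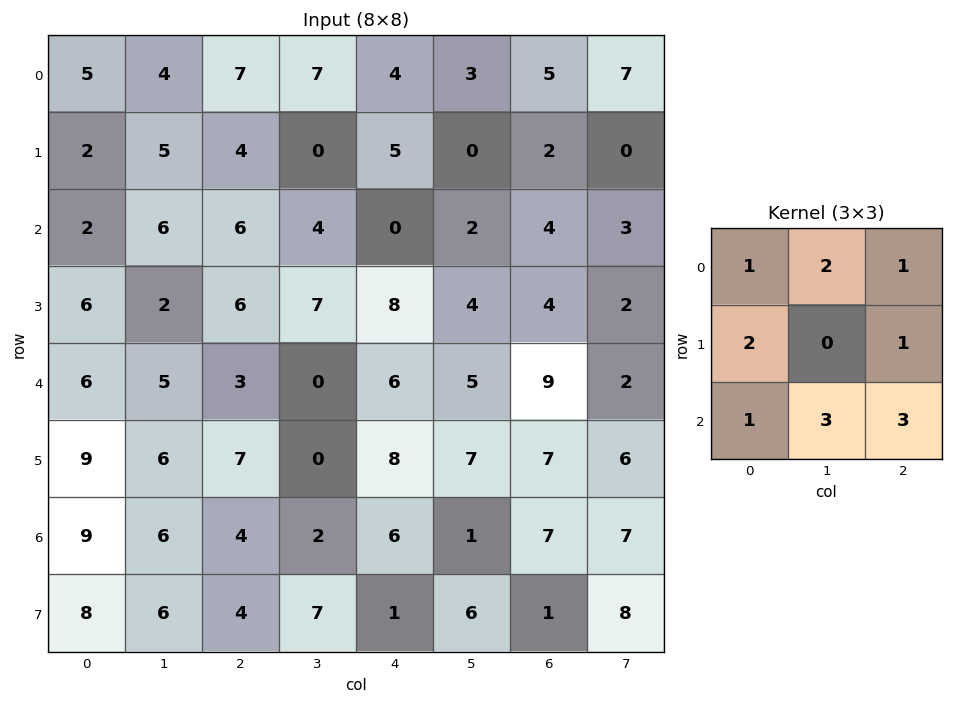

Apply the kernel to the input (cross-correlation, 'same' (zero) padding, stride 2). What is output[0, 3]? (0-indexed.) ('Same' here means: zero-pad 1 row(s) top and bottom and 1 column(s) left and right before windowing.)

The receptive field on the zero-padded input at this output position is [0 0 0 / 3 5 7 / 0 2 0]. Elementwise product with the kernel and sum: 0·1 + 0·2 + 0·1 + 3·2 + 7·1 + 0·1 + 2·3 + 0·3.

19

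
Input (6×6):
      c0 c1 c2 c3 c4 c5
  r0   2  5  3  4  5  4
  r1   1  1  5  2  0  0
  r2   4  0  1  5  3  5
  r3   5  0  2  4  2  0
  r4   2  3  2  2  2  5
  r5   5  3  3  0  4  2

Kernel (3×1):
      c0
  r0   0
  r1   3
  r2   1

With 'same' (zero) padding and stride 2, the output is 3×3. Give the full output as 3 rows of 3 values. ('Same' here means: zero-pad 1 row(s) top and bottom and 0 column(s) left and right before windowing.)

7 14 15
17 5 11
11 9 10

Output[0,0]: The receptive field on the zero-padded input at this output position is [0 / 2 / 1]. Elementwise product with the kernel and sum: 2·3 + 1·1.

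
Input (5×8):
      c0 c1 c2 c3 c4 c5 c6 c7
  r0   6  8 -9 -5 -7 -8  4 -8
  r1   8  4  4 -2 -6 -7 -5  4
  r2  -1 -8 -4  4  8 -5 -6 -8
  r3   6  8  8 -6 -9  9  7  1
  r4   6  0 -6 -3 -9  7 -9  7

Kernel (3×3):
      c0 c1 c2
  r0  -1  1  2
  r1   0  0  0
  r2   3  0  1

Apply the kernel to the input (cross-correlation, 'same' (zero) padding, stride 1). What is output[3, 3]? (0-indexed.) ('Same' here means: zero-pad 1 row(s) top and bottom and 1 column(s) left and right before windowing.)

The receptive field on the zero-padded input at this output position is [-4 4 8 / 8 -6 -9 / -6 -3 -9]. Elementwise product with the kernel and sum: -4·-1 + 4·1 + 8·2 + -6·3 + -9·1.

-3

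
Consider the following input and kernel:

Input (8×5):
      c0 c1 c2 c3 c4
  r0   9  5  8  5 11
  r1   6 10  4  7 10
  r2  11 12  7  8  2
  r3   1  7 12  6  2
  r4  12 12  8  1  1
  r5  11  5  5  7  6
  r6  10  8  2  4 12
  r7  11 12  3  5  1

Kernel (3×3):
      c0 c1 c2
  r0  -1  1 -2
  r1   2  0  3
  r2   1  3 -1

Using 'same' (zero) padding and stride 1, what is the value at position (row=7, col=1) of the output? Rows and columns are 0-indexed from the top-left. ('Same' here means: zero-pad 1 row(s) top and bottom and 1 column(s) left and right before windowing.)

The receptive field on the zero-padded input at this output position is [10 8 2 / 11 12 3 / 0 0 0]. Elementwise product with the kernel and sum: 10·-1 + 8·1 + 2·-2 + 11·2 + 3·3 + 0·1 + 0·3 + 0·-1.

25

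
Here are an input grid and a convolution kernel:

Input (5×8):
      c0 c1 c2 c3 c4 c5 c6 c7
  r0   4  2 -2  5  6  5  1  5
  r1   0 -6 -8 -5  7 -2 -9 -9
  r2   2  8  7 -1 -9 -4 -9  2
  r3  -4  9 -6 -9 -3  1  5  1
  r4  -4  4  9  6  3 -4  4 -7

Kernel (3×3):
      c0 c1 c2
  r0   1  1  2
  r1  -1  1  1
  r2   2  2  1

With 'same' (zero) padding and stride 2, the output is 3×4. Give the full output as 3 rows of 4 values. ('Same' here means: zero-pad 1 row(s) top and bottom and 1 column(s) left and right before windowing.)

0 -32 8 -30
-1 -29 -37 -19
14 -4 -17 9

Output[0,0]: The receptive field on the zero-padded input at this output position is [0 0 0 / 0 4 2 / 0 0 -6]. Elementwise product with the kernel and sum: 0·1 + 0·1 + 0·2 + 0·-1 + 4·1 + 2·1 + 0·2 + 0·2 + -6·1.
Output[0,1]: The receptive field on the zero-padded input at this output position is [0 0 0 / 2 -2 5 / -6 -8 -5]. Elementwise product with the kernel and sum: 0·1 + 0·1 + 0·2 + 2·-1 + -2·1 + 5·1 + -6·2 + -8·2 + -5·1.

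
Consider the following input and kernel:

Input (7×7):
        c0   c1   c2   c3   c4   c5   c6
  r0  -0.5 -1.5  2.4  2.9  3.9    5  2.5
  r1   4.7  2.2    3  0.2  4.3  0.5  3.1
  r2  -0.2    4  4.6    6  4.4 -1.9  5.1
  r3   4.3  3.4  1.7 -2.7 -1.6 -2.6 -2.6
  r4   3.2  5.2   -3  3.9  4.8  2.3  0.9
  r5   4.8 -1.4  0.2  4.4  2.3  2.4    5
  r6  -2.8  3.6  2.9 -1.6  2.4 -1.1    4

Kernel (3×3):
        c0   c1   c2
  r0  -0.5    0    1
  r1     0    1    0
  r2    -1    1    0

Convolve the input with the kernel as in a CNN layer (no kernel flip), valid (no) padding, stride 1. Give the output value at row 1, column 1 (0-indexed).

The receptive field on the input at this output position is [2.2 3 0.2 / 4 4.6 6 / 3.4 1.7 -2.7]. Elementwise product with the kernel and sum: 2.2·-0.5 + 0.2·1 + 4.6·1 + 3.4·-1 + 1.7·1.

2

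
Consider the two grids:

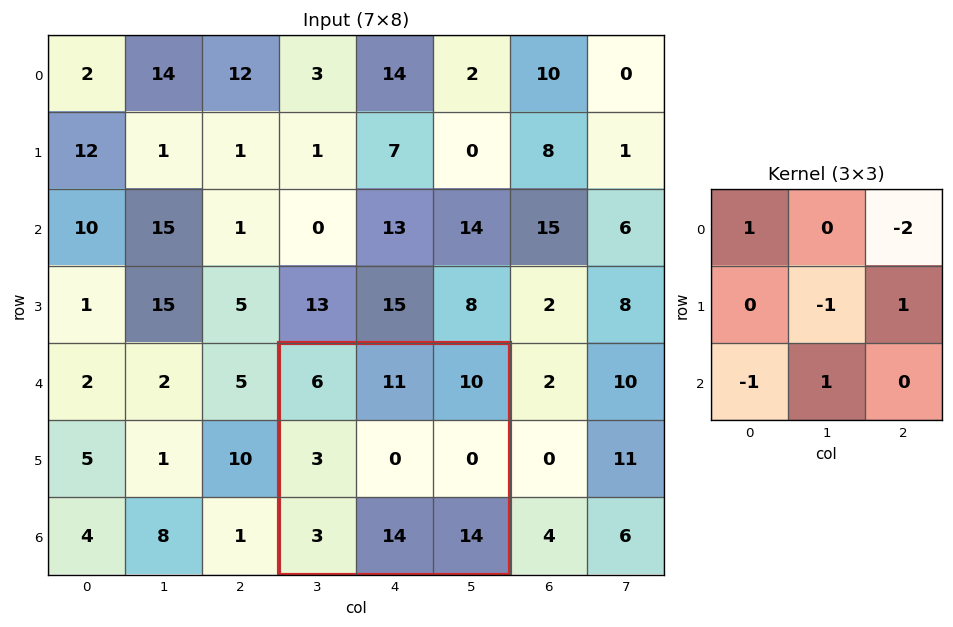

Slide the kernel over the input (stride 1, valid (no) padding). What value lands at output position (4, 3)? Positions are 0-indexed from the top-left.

-3

The receptive field on the input at this output position is [6 11 10 / 3 0 0 / 3 14 14]. Elementwise product with the kernel and sum: 6·1 + 10·-2 + 0·-1 + 0·1 + 3·-1 + 14·1.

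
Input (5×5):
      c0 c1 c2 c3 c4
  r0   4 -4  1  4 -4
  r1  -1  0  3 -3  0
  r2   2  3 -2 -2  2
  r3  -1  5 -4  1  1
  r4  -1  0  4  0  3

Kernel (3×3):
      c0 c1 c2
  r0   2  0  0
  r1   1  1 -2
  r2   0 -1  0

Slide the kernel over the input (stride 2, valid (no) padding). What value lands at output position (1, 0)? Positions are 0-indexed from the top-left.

The receptive field on the input at this output position is [2 3 -2 / -1 5 -4 / -1 0 4]. Elementwise product with the kernel and sum: 2·2 + -1·1 + 5·1 + -4·-2 + 0·-1.

16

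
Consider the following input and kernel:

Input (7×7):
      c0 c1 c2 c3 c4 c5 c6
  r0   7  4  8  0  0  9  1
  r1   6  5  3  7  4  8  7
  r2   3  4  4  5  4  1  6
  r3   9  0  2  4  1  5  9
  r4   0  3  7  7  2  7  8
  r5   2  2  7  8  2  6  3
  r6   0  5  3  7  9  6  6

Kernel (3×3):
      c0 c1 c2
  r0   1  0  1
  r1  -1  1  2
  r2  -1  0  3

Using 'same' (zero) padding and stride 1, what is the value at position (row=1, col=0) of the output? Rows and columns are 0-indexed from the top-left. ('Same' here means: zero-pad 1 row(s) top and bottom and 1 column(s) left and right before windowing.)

The receptive field on the zero-padded input at this output position is [0 7 4 / 0 6 5 / 0 3 4]. Elementwise product with the kernel and sum: 0·1 + 4·1 + 0·-1 + 6·1 + 5·2 + 0·-1 + 4·3.

32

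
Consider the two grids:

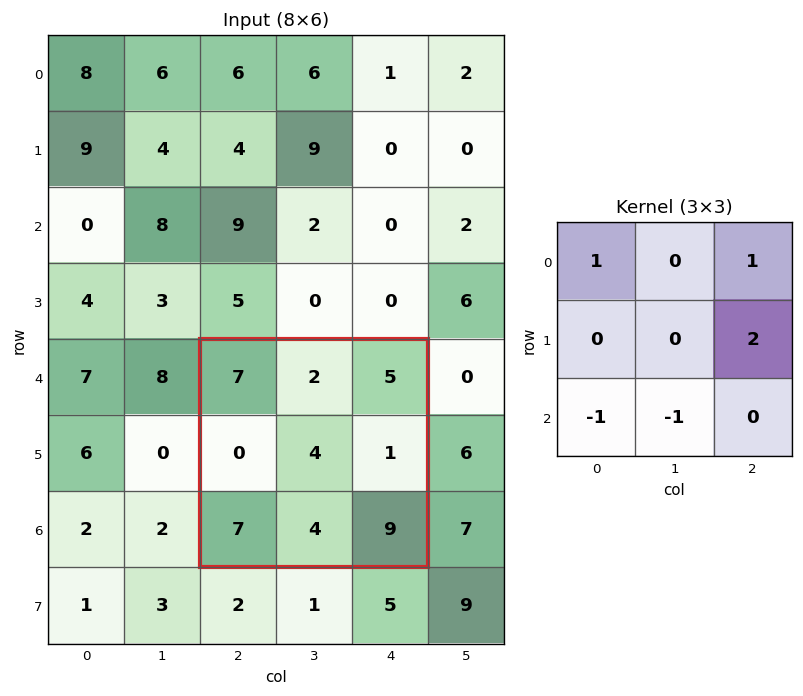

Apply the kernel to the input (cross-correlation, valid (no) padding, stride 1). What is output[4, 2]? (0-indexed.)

The receptive field on the input at this output position is [7 2 5 / 0 4 1 / 7 4 9]. Elementwise product with the kernel and sum: 7·1 + 5·1 + 1·2 + 7·-1 + 4·-1.

3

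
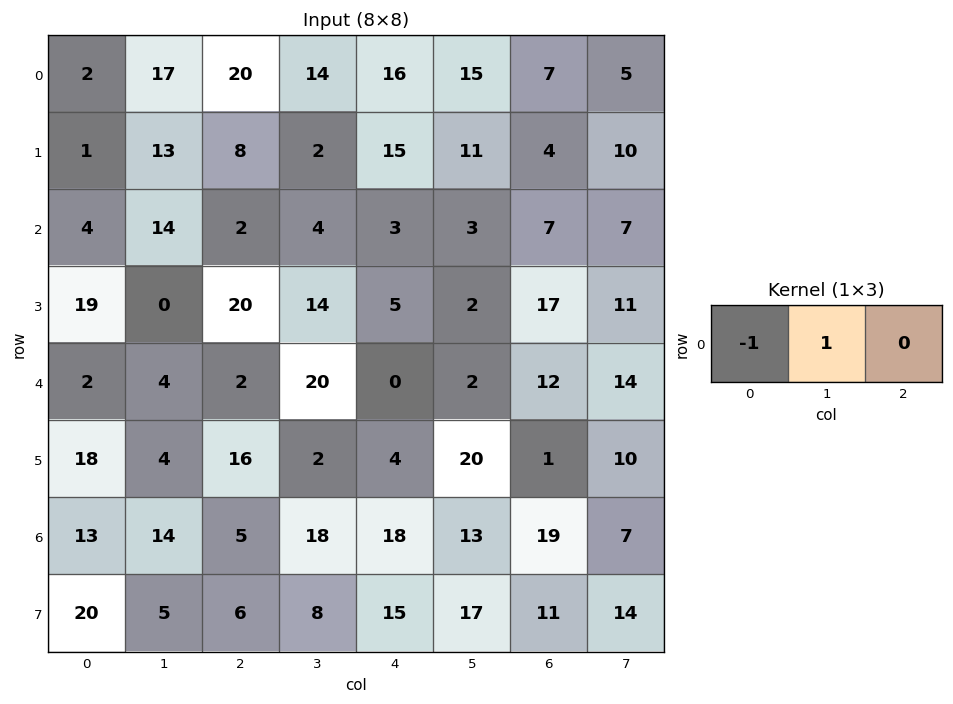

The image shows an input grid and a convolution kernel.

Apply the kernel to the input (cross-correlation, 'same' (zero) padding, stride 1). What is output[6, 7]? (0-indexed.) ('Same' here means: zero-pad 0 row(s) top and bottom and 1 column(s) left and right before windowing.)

-12

The receptive field on the zero-padded input at this output position is [19 7 0]. Elementwise product with the kernel and sum: 19·-1 + 7·1.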